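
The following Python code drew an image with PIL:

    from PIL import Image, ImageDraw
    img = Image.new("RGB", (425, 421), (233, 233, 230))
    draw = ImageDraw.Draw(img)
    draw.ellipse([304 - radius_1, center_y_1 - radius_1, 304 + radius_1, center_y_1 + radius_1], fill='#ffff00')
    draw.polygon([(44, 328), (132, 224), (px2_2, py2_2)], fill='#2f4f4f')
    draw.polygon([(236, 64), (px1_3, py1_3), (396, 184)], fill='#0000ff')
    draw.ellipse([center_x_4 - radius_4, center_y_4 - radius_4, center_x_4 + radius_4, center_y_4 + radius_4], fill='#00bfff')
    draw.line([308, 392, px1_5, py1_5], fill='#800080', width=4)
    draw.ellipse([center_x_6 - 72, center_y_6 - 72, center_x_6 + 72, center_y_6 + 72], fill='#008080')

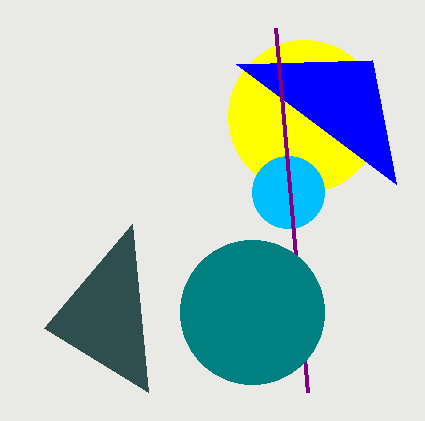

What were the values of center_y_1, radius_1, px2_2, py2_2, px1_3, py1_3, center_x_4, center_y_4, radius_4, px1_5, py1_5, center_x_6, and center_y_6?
center_y_1 = 116; radius_1 = 76; px2_2 = 148; py2_2 = 392; px1_3 = 372; py1_3 = 60; center_x_4 = 288; center_y_4 = 192; radius_4 = 36; px1_5 = 276; py1_5 = 28; center_x_6 = 252; center_y_6 = 312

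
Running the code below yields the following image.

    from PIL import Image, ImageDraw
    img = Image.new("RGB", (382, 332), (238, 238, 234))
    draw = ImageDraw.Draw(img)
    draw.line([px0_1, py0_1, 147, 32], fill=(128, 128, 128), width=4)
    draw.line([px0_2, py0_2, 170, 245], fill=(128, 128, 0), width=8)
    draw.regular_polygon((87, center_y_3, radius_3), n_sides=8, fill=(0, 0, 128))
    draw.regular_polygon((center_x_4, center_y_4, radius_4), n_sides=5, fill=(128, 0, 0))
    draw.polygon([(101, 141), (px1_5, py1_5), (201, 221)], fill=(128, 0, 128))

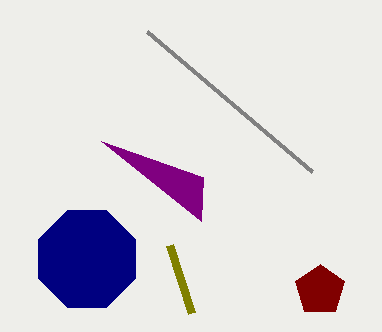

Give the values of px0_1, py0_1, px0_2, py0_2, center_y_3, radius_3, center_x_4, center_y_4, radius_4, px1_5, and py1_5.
px0_1 = 312
py0_1 = 172
px0_2 = 192
py0_2 = 313
center_y_3 = 259
radius_3 = 52
center_x_4 = 320
center_y_4 = 290
radius_4 = 26
px1_5 = 203
py1_5 = 177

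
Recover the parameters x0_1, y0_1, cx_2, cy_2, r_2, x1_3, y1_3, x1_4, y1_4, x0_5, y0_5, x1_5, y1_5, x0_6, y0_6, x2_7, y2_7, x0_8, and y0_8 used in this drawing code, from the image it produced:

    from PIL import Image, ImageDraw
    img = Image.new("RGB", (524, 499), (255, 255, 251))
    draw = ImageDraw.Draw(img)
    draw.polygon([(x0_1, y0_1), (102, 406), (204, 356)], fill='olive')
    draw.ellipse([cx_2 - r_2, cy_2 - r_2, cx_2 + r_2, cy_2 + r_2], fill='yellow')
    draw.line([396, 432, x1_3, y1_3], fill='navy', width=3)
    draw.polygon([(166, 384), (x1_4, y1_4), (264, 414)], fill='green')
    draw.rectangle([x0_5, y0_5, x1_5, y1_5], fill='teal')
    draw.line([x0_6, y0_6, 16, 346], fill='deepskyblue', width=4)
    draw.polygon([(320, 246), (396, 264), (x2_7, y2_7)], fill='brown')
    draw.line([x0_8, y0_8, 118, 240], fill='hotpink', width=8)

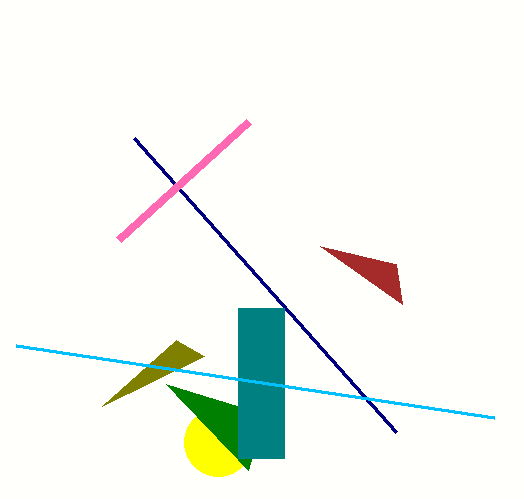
x0_1 = 176
y0_1 = 340
cx_2 = 218
cy_2 = 442
r_2 = 34
x1_3 = 134
y1_3 = 138
x1_4 = 248
y1_4 = 470
x0_5 = 238
y0_5 = 308
x1_5 = 284
y1_5 = 458
x0_6 = 494
y0_6 = 418
x2_7 = 402
y2_7 = 304
x0_8 = 248
y0_8 = 122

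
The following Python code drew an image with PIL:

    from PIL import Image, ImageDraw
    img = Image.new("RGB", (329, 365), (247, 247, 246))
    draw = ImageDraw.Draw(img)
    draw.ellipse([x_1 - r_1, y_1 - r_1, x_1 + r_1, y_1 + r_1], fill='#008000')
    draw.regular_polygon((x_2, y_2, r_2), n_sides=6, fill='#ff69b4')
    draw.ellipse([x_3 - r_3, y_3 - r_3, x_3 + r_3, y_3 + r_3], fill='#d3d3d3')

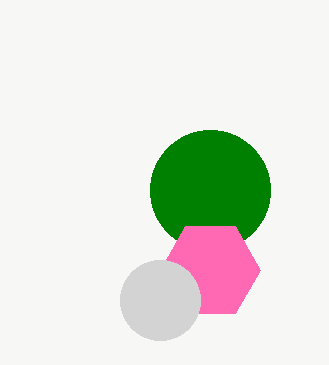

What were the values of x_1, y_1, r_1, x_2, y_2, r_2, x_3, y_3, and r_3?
x_1 = 210
y_1 = 190
r_1 = 60
x_2 = 210
y_2 = 270
r_2 = 50
x_3 = 160
y_3 = 300
r_3 = 40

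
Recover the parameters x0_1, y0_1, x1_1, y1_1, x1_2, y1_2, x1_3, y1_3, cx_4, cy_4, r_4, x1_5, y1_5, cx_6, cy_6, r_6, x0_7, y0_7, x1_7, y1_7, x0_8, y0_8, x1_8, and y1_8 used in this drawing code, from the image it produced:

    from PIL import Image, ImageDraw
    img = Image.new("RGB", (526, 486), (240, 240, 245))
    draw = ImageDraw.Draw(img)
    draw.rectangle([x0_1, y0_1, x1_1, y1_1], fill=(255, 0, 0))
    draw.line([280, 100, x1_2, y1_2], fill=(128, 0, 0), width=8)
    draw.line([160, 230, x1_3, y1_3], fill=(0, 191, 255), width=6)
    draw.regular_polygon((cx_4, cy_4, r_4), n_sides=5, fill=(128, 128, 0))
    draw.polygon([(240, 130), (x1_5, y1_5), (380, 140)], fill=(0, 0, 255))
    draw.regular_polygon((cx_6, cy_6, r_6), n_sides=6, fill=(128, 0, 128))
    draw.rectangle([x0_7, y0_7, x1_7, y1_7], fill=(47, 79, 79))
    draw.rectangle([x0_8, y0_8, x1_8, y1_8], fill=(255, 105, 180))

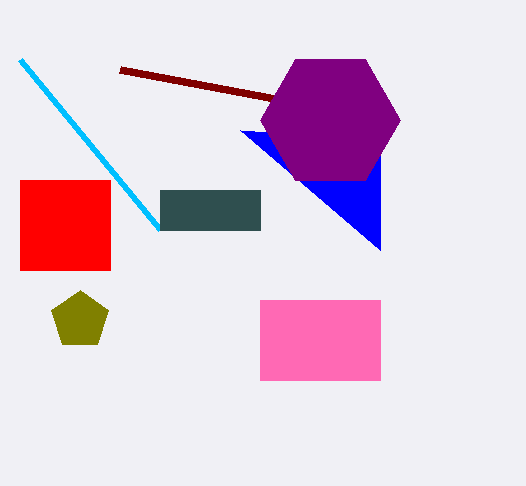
x0_1 = 20
y0_1 = 180
x1_1 = 110
y1_1 = 270
x1_2 = 120
y1_2 = 70
x1_3 = 20
y1_3 = 60
cx_4 = 80
cy_4 = 320
r_4 = 30
x1_5 = 380
y1_5 = 250
cx_6 = 330
cy_6 = 120
r_6 = 70
x0_7 = 160
y0_7 = 190
x1_7 = 260
y1_7 = 230
x0_8 = 260
y0_8 = 300
x1_8 = 380
y1_8 = 380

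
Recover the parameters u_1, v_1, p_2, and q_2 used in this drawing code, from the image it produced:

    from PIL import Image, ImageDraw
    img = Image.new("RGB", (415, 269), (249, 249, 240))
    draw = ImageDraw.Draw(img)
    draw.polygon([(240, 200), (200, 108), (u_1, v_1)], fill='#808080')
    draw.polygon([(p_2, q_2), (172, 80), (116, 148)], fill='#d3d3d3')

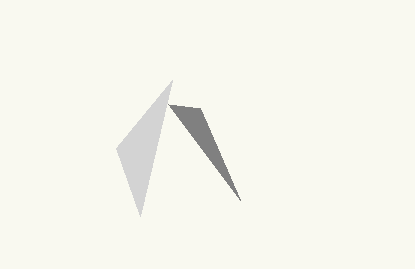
u_1 = 168, v_1 = 104, p_2 = 140, q_2 = 216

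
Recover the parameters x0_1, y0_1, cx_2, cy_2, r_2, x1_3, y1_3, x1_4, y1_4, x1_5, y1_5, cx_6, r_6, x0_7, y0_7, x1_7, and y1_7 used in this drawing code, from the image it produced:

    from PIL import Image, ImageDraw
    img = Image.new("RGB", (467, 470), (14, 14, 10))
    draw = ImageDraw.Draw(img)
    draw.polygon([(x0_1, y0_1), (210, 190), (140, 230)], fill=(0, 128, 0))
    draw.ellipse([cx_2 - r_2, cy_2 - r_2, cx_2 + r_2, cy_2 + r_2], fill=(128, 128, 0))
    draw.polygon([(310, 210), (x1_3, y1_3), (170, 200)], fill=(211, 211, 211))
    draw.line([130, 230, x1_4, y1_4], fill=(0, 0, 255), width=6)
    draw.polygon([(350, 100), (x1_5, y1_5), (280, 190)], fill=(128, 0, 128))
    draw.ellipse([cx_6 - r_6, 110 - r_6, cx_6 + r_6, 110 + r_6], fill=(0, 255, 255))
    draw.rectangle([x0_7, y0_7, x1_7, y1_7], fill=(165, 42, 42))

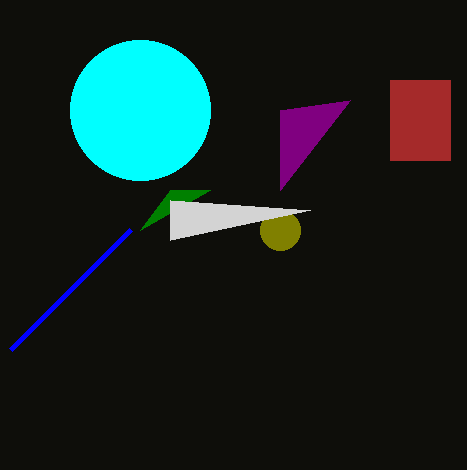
x0_1 = 170, y0_1 = 190, cx_2 = 280, cy_2 = 230, r_2 = 20, x1_3 = 170, y1_3 = 240, x1_4 = 10, y1_4 = 350, x1_5 = 280, y1_5 = 110, cx_6 = 140, r_6 = 70, x0_7 = 390, y0_7 = 80, x1_7 = 450, y1_7 = 160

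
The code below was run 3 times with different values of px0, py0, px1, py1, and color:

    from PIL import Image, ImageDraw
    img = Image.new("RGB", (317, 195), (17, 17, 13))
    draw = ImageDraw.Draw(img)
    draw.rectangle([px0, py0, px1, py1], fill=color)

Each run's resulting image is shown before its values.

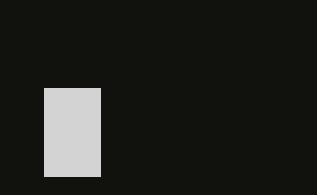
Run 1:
px0 = 44; py0 = 88; px1 = 100; py1 = 176; color = 'lightgray'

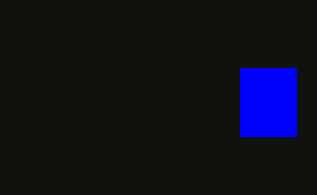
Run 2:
px0 = 240
py0 = 68
px1 = 296
py1 = 136
color = 'blue'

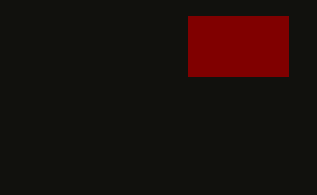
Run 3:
px0 = 188; py0 = 16; px1 = 288; py1 = 76; color = 'maroon'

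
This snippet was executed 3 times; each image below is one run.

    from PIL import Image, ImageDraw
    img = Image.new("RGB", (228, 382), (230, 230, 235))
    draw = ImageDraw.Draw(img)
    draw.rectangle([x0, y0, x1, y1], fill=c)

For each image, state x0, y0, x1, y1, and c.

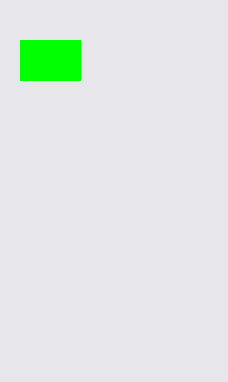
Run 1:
x0 = 20, y0 = 40, x1 = 80, y1 = 80, c = 'lime'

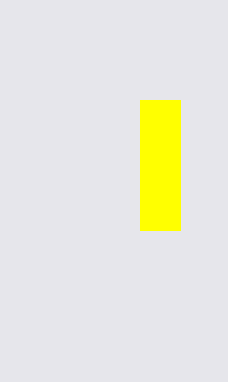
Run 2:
x0 = 140, y0 = 100, x1 = 180, y1 = 230, c = 'yellow'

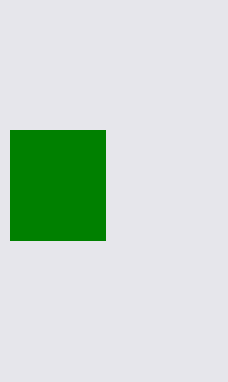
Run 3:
x0 = 10; y0 = 130; x1 = 105; y1 = 240; c = 'green'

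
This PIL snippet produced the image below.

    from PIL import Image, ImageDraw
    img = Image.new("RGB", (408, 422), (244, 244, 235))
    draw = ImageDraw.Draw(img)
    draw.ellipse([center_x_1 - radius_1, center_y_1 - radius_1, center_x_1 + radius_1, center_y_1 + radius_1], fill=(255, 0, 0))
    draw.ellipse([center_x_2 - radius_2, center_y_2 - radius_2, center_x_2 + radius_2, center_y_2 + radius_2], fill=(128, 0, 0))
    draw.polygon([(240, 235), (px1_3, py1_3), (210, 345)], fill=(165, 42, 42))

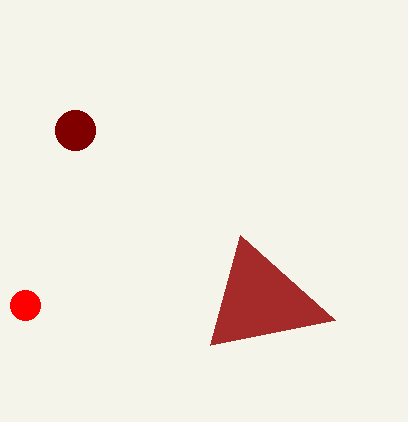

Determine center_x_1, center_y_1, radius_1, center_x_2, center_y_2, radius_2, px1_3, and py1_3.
center_x_1 = 25
center_y_1 = 305
radius_1 = 15
center_x_2 = 75
center_y_2 = 130
radius_2 = 20
px1_3 = 335
py1_3 = 320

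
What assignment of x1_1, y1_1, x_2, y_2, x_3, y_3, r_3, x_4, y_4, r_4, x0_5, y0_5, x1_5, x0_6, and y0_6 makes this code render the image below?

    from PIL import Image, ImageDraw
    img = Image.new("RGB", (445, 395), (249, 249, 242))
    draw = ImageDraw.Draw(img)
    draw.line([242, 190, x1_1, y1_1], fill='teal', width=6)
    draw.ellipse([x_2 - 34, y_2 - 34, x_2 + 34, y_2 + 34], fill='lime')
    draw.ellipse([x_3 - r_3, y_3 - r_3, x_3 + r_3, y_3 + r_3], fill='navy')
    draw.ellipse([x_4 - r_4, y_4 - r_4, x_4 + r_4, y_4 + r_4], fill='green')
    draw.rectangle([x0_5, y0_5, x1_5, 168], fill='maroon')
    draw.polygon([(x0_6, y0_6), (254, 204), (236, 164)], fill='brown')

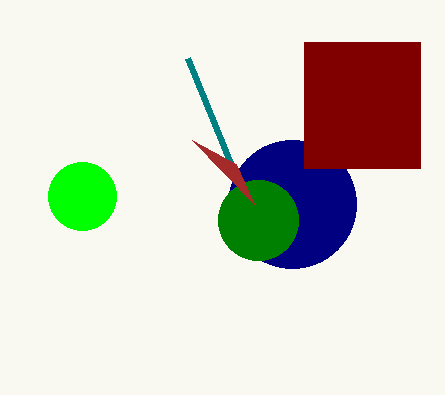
x1_1 = 188; y1_1 = 58; x_2 = 82; y_2 = 196; x_3 = 292; y_3 = 204; r_3 = 64; x_4 = 258; y_4 = 220; r_4 = 40; x0_5 = 304; y0_5 = 42; x1_5 = 420; x0_6 = 192; y0_6 = 140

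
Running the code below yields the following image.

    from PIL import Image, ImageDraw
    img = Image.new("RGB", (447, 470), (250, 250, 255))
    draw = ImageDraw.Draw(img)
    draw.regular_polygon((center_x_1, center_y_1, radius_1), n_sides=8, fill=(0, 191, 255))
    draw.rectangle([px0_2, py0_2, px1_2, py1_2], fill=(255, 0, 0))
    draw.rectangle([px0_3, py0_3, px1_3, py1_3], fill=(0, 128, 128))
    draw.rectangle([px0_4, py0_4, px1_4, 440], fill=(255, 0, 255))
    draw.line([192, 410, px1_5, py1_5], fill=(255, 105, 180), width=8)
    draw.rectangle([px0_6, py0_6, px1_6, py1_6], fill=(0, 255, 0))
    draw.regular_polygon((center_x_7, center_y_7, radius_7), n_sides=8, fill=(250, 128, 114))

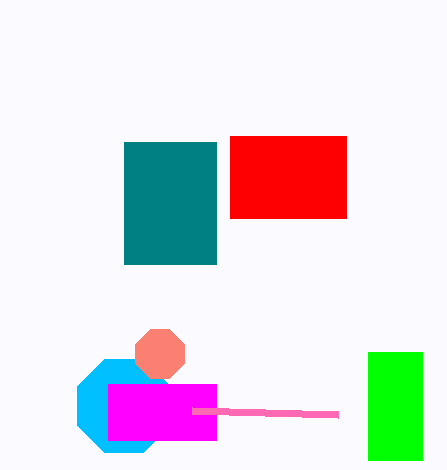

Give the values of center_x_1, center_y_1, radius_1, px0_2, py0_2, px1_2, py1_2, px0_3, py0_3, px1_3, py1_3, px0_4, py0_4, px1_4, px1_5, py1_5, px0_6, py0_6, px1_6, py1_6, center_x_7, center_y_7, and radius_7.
center_x_1 = 124; center_y_1 = 406; radius_1 = 50; px0_2 = 230; py0_2 = 136; px1_2 = 346; py1_2 = 218; px0_3 = 124; py0_3 = 142; px1_3 = 216; py1_3 = 264; px0_4 = 108; py0_4 = 384; px1_4 = 216; px1_5 = 338; py1_5 = 414; px0_6 = 368; py0_6 = 352; px1_6 = 422; py1_6 = 460; center_x_7 = 160; center_y_7 = 354; radius_7 = 26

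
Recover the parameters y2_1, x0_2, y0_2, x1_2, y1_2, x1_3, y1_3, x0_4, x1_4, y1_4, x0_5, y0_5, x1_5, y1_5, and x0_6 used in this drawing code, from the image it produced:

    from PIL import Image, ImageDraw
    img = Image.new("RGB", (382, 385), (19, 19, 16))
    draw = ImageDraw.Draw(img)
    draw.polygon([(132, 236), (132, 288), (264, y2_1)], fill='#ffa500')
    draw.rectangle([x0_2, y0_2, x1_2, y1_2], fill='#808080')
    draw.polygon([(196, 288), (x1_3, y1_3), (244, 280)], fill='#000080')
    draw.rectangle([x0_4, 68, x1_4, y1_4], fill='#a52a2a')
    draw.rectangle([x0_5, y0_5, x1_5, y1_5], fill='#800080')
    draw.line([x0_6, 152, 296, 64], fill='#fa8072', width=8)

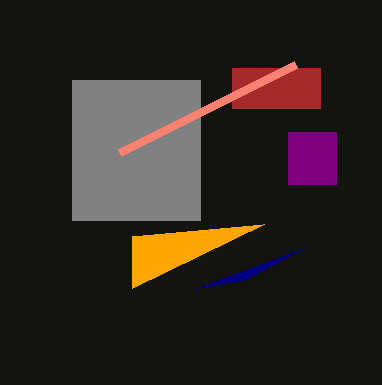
y2_1 = 224
x0_2 = 72
y0_2 = 80
x1_2 = 200
y1_2 = 220
x1_3 = 304
y1_3 = 248
x0_4 = 232
x1_4 = 320
y1_4 = 108
x0_5 = 288
y0_5 = 132
x1_5 = 336
y1_5 = 184
x0_6 = 120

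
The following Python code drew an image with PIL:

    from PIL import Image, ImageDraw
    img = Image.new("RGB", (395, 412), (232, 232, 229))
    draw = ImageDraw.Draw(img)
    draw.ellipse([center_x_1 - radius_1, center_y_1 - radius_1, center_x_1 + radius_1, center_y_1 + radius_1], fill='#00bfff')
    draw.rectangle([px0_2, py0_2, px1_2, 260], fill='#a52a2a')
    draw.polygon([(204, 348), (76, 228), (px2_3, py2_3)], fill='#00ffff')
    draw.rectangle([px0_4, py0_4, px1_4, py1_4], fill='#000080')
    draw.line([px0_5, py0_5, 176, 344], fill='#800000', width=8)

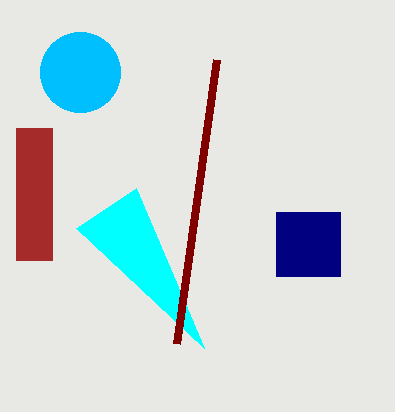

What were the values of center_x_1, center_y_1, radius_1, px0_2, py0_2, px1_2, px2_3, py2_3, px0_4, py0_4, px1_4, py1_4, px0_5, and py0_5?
center_x_1 = 80, center_y_1 = 72, radius_1 = 40, px0_2 = 16, py0_2 = 128, px1_2 = 52, px2_3 = 136, py2_3 = 188, px0_4 = 276, py0_4 = 212, px1_4 = 340, py1_4 = 276, px0_5 = 216, py0_5 = 60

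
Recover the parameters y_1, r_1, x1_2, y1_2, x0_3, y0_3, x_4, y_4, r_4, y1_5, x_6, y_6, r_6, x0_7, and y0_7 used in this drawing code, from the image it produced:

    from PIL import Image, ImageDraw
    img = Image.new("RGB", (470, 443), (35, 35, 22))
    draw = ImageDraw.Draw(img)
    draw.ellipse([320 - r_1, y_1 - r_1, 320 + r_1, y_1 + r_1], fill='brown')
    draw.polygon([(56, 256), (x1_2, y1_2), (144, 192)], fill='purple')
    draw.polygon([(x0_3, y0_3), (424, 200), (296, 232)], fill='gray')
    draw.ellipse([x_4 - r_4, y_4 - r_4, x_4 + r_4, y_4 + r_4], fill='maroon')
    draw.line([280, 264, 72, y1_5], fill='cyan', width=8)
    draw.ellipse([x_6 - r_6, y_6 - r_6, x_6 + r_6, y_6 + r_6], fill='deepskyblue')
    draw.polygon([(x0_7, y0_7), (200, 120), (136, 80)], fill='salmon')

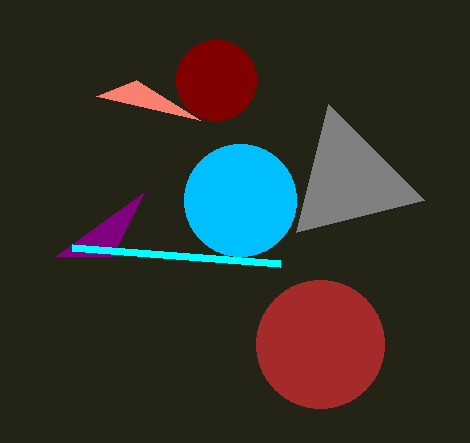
y_1 = 344; r_1 = 64; x1_2 = 112; y1_2 = 256; x0_3 = 328; y0_3 = 104; x_4 = 216; y_4 = 80; r_4 = 40; y1_5 = 248; x_6 = 240; y_6 = 200; r_6 = 56; x0_7 = 96; y0_7 = 96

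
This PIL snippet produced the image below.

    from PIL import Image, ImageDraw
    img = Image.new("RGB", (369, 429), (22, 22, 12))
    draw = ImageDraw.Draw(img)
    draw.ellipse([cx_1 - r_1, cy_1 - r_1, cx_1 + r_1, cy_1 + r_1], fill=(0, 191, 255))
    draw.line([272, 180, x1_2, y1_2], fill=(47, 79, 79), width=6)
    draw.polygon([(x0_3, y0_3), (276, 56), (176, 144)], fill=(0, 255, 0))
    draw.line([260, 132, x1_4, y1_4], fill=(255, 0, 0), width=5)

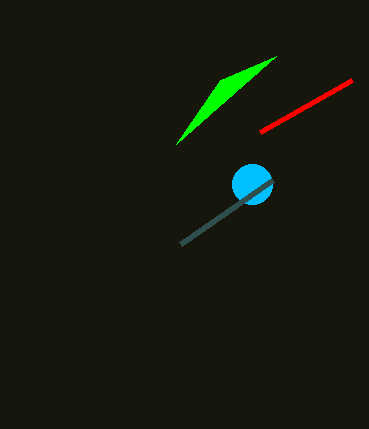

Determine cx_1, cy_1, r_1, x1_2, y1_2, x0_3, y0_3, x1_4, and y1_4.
cx_1 = 252; cy_1 = 184; r_1 = 20; x1_2 = 180; y1_2 = 244; x0_3 = 220; y0_3 = 80; x1_4 = 352; y1_4 = 80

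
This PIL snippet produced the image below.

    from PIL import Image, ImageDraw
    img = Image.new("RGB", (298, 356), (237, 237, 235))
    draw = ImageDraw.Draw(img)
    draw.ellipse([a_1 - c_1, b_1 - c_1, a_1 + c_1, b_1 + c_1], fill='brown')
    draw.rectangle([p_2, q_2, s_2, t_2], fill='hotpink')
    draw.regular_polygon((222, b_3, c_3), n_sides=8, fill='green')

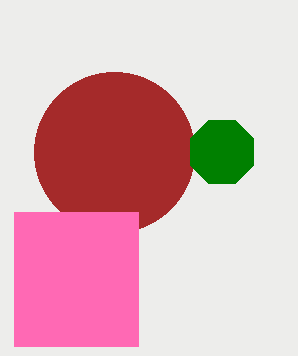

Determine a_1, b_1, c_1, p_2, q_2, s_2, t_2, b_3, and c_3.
a_1 = 114; b_1 = 152; c_1 = 80; p_2 = 14; q_2 = 212; s_2 = 138; t_2 = 346; b_3 = 152; c_3 = 34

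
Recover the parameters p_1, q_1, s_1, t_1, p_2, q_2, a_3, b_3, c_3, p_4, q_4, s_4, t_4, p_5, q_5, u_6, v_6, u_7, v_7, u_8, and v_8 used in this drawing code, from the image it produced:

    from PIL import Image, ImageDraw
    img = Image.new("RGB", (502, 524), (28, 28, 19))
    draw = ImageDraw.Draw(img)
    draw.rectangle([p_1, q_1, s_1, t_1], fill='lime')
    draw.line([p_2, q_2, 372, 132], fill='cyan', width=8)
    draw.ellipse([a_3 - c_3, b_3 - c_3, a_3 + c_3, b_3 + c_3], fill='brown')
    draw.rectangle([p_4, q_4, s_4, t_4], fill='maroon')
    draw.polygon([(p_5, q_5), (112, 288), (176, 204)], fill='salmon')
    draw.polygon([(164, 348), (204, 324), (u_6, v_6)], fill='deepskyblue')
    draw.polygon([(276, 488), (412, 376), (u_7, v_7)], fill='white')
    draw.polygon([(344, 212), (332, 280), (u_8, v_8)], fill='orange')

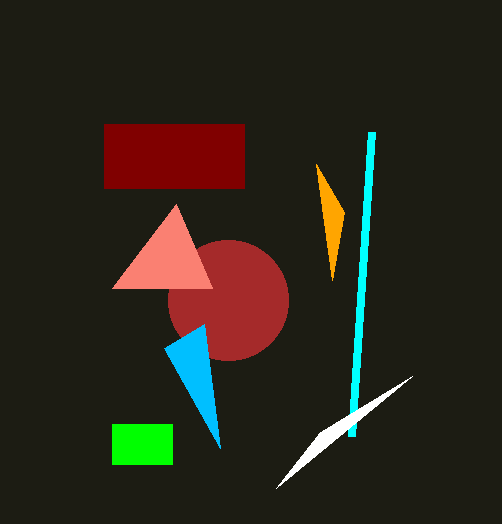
p_1 = 112; q_1 = 424; s_1 = 172; t_1 = 464; p_2 = 352; q_2 = 436; a_3 = 228; b_3 = 300; c_3 = 60; p_4 = 104; q_4 = 124; s_4 = 244; t_4 = 188; p_5 = 212; q_5 = 288; u_6 = 220; v_6 = 448; u_7 = 320; v_7 = 432; u_8 = 316; v_8 = 164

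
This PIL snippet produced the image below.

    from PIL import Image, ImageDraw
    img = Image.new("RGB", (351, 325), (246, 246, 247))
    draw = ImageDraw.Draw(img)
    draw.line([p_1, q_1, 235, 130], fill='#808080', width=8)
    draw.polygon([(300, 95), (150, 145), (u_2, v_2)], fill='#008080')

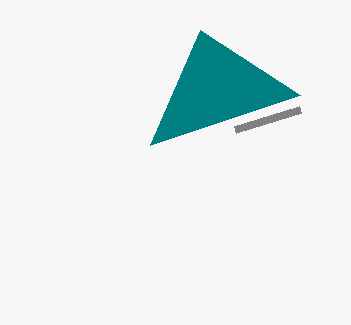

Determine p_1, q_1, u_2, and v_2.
p_1 = 300, q_1 = 110, u_2 = 200, v_2 = 30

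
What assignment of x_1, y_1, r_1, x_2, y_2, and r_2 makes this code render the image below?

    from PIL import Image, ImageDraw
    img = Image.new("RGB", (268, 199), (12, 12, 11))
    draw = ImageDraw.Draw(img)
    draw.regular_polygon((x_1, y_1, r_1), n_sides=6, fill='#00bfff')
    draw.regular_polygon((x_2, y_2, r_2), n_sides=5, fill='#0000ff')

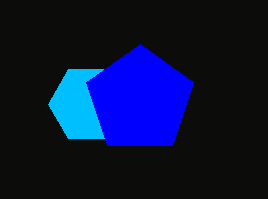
x_1 = 88; y_1 = 104; r_1 = 40; x_2 = 140; y_2 = 100; r_2 = 56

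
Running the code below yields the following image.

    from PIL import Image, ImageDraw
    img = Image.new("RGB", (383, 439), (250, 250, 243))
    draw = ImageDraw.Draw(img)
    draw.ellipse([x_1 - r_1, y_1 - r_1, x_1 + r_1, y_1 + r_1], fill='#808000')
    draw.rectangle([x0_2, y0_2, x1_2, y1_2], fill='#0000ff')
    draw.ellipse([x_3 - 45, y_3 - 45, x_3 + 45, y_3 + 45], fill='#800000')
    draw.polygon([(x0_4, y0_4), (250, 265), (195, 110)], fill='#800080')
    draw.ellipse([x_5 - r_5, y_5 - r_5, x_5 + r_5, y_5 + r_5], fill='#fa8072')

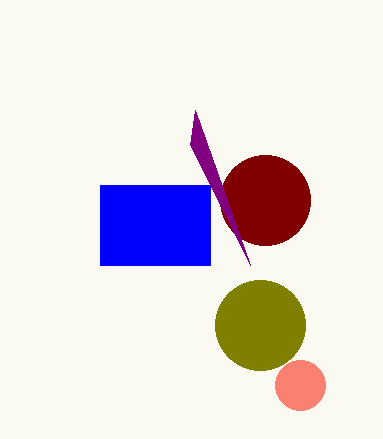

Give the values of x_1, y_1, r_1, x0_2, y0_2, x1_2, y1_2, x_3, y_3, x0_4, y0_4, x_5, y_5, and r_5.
x_1 = 260, y_1 = 325, r_1 = 45, x0_2 = 100, y0_2 = 185, x1_2 = 210, y1_2 = 265, x_3 = 265, y_3 = 200, x0_4 = 190, y0_4 = 145, x_5 = 300, y_5 = 385, r_5 = 25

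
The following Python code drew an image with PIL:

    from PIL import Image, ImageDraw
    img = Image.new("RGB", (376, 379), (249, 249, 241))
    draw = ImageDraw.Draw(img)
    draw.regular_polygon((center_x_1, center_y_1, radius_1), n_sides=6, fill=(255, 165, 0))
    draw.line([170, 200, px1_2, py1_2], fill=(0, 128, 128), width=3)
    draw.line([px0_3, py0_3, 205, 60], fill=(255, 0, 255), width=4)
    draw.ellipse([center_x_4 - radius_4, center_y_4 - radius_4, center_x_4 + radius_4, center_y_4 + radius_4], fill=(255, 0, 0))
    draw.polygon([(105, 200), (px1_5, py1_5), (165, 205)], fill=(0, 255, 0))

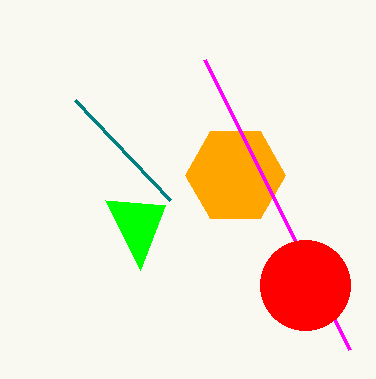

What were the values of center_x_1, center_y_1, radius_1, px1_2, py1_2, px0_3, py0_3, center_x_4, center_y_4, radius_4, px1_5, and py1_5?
center_x_1 = 235
center_y_1 = 175
radius_1 = 50
px1_2 = 75
py1_2 = 100
px0_3 = 350
py0_3 = 350
center_x_4 = 305
center_y_4 = 285
radius_4 = 45
px1_5 = 140
py1_5 = 270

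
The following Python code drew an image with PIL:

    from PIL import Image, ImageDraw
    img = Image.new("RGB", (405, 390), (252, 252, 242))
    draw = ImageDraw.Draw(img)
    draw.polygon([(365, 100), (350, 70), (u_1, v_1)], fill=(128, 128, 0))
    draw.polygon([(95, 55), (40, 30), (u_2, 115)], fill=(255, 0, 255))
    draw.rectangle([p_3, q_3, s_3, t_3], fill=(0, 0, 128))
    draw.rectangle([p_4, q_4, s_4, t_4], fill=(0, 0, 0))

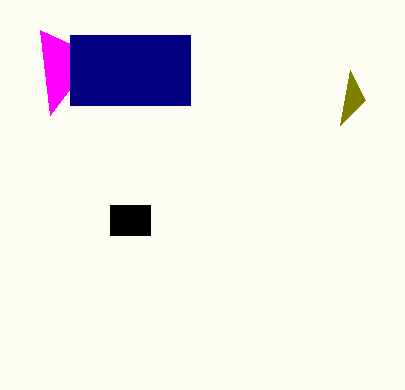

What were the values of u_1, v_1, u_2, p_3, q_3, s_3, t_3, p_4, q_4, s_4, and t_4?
u_1 = 340; v_1 = 125; u_2 = 50; p_3 = 70; q_3 = 35; s_3 = 190; t_3 = 105; p_4 = 110; q_4 = 205; s_4 = 150; t_4 = 235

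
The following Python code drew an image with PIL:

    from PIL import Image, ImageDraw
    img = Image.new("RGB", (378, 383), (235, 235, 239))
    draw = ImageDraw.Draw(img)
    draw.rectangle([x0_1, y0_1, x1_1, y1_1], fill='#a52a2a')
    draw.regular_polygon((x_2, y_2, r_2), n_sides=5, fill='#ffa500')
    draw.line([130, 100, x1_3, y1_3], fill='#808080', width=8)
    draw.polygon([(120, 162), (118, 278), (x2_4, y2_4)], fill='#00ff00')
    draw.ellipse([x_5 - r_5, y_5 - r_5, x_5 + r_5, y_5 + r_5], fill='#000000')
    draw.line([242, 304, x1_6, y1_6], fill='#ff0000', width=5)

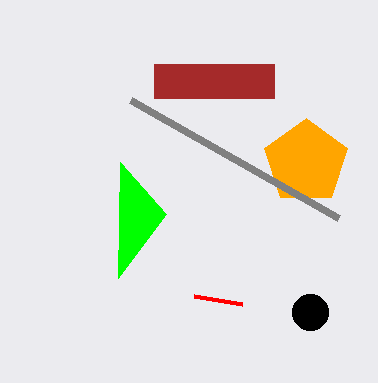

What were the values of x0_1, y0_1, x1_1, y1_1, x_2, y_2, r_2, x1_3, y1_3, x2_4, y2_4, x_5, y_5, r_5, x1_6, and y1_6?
x0_1 = 154; y0_1 = 64; x1_1 = 274; y1_1 = 98; x_2 = 306; y_2 = 162; r_2 = 44; x1_3 = 338; y1_3 = 218; x2_4 = 166; y2_4 = 214; x_5 = 310; y_5 = 312; r_5 = 18; x1_6 = 194; y1_6 = 296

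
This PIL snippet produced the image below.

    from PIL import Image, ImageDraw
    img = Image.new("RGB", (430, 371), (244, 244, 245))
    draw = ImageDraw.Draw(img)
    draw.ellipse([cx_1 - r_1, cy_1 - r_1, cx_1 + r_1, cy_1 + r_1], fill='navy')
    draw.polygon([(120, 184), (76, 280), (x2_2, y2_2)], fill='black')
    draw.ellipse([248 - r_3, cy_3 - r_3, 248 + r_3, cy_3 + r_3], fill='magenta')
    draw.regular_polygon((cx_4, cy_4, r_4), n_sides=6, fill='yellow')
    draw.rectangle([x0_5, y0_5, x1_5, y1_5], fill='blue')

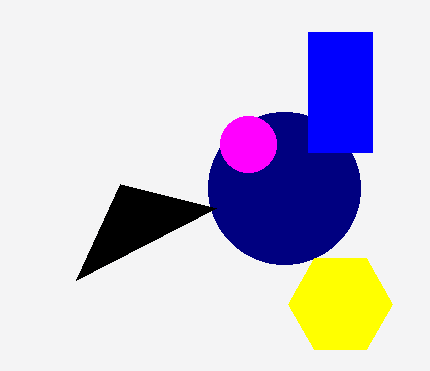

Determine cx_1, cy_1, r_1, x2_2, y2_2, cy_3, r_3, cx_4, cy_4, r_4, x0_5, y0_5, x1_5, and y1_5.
cx_1 = 284, cy_1 = 188, r_1 = 76, x2_2 = 216, y2_2 = 208, cy_3 = 144, r_3 = 28, cx_4 = 340, cy_4 = 304, r_4 = 52, x0_5 = 308, y0_5 = 32, x1_5 = 372, y1_5 = 152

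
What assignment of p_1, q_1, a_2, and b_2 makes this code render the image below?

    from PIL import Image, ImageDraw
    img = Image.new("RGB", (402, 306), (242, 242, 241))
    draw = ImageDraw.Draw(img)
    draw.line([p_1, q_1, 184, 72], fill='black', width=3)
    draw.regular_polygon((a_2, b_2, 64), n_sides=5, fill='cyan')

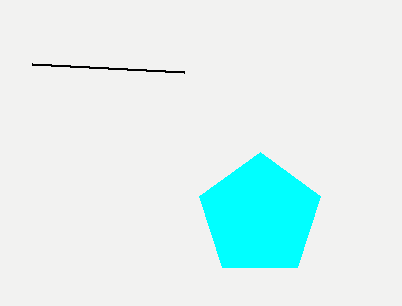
p_1 = 32
q_1 = 64
a_2 = 260
b_2 = 216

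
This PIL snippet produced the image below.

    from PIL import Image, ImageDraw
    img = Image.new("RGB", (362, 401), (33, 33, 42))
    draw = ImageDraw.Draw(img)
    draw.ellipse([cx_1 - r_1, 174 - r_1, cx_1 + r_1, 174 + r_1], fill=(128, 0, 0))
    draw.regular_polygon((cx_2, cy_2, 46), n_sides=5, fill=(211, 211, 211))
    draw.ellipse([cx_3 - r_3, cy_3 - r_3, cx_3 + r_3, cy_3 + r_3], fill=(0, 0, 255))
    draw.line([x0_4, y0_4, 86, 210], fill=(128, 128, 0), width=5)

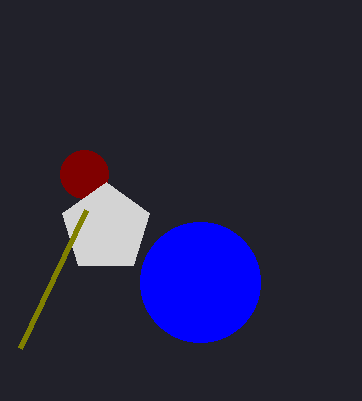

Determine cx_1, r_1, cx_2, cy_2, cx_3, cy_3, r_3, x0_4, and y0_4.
cx_1 = 84; r_1 = 24; cx_2 = 106; cy_2 = 228; cx_3 = 200; cy_3 = 282; r_3 = 60; x0_4 = 20; y0_4 = 348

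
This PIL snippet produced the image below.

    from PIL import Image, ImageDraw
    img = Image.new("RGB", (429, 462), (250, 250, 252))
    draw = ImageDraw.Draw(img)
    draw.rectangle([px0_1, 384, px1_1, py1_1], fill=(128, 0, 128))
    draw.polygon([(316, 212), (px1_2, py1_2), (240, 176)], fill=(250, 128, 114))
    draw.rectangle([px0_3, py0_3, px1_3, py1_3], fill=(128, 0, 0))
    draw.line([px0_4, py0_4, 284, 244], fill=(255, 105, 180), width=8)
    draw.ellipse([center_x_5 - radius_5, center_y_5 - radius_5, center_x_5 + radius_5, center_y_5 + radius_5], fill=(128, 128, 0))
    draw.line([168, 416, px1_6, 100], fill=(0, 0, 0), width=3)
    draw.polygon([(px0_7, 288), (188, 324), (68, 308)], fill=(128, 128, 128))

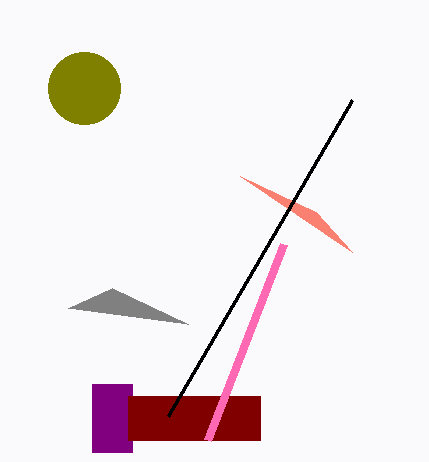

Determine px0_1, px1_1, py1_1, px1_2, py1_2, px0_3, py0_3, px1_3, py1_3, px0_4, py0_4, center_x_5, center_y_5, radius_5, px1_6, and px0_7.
px0_1 = 92, px1_1 = 132, py1_1 = 452, px1_2 = 352, py1_2 = 252, px0_3 = 128, py0_3 = 396, px1_3 = 260, py1_3 = 440, px0_4 = 208, py0_4 = 440, center_x_5 = 84, center_y_5 = 88, radius_5 = 36, px1_6 = 352, px0_7 = 112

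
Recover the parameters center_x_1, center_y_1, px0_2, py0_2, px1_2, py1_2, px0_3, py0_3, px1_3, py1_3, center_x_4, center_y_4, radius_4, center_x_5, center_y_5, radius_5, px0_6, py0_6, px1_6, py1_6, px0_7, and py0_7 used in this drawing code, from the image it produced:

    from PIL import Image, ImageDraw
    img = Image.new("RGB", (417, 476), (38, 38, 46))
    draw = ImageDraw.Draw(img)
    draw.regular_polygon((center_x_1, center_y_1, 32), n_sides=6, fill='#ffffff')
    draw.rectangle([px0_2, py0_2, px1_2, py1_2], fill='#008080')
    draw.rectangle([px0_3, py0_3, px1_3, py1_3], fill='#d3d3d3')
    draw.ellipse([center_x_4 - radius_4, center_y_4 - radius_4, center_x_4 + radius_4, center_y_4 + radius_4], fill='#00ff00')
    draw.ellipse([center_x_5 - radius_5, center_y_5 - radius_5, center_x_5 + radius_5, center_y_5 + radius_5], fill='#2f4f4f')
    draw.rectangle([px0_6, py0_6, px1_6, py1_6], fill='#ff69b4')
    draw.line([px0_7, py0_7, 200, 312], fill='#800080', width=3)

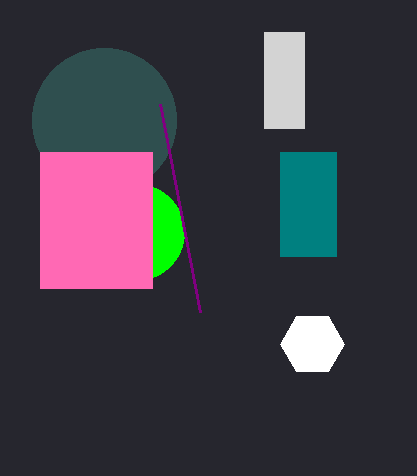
center_x_1 = 312; center_y_1 = 344; px0_2 = 280; py0_2 = 152; px1_2 = 336; py1_2 = 256; px0_3 = 264; py0_3 = 32; px1_3 = 304; py1_3 = 128; center_x_4 = 136; center_y_4 = 232; radius_4 = 48; center_x_5 = 104; center_y_5 = 120; radius_5 = 72; px0_6 = 40; py0_6 = 152; px1_6 = 152; py1_6 = 288; px0_7 = 160; py0_7 = 104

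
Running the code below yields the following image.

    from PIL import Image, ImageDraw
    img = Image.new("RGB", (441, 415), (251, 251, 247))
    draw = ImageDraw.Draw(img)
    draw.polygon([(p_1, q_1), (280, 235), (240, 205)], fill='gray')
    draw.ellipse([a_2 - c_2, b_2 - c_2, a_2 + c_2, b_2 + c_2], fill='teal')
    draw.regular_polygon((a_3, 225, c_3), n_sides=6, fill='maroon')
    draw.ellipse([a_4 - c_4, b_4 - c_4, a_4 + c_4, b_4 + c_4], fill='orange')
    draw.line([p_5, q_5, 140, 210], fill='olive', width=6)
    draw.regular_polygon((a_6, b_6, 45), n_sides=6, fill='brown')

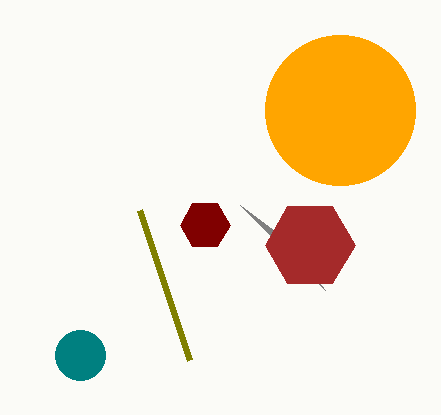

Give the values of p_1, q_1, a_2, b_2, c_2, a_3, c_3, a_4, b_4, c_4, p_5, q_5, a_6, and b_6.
p_1 = 325, q_1 = 290, a_2 = 80, b_2 = 355, c_2 = 25, a_3 = 205, c_3 = 25, a_4 = 340, b_4 = 110, c_4 = 75, p_5 = 190, q_5 = 360, a_6 = 310, b_6 = 245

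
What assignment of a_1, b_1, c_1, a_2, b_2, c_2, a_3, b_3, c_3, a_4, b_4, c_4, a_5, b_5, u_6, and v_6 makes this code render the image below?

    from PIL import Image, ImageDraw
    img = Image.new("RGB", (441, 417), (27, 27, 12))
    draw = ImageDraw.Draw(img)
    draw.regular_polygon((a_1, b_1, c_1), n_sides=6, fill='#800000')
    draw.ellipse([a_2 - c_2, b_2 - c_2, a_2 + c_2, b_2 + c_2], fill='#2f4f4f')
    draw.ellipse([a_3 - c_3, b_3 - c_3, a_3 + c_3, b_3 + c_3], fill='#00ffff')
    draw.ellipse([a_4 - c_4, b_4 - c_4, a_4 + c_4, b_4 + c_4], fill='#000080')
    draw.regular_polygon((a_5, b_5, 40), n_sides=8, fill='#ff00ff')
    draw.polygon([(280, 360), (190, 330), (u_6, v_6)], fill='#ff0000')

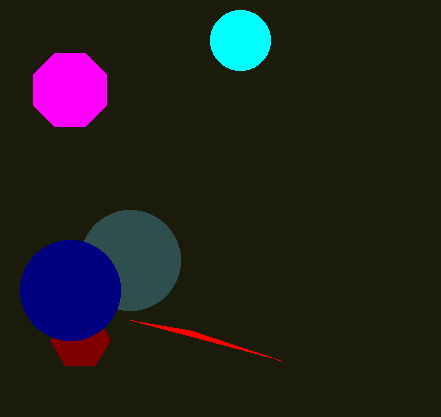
a_1 = 80
b_1 = 340
c_1 = 30
a_2 = 130
b_2 = 260
c_2 = 50
a_3 = 240
b_3 = 40
c_3 = 30
a_4 = 70
b_4 = 290
c_4 = 50
a_5 = 70
b_5 = 90
u_6 = 130
v_6 = 320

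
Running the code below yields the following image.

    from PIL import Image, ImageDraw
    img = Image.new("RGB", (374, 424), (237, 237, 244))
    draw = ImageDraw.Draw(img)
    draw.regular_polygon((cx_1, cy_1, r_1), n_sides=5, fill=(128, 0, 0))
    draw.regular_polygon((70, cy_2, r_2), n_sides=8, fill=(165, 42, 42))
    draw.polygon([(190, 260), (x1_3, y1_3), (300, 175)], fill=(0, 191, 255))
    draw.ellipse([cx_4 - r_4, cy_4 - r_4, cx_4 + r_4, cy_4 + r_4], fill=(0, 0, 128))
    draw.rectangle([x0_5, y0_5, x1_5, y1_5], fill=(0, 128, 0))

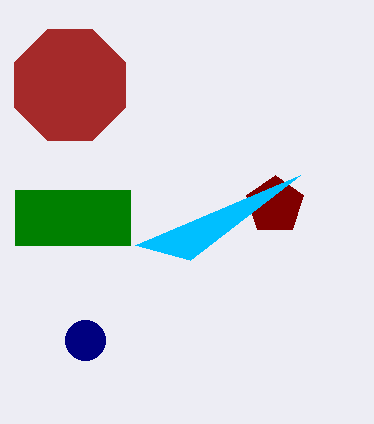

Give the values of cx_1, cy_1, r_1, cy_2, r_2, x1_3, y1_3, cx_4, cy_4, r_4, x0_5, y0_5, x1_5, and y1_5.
cx_1 = 275
cy_1 = 205
r_1 = 30
cy_2 = 85
r_2 = 60
x1_3 = 135
y1_3 = 245
cx_4 = 85
cy_4 = 340
r_4 = 20
x0_5 = 15
y0_5 = 190
x1_5 = 130
y1_5 = 245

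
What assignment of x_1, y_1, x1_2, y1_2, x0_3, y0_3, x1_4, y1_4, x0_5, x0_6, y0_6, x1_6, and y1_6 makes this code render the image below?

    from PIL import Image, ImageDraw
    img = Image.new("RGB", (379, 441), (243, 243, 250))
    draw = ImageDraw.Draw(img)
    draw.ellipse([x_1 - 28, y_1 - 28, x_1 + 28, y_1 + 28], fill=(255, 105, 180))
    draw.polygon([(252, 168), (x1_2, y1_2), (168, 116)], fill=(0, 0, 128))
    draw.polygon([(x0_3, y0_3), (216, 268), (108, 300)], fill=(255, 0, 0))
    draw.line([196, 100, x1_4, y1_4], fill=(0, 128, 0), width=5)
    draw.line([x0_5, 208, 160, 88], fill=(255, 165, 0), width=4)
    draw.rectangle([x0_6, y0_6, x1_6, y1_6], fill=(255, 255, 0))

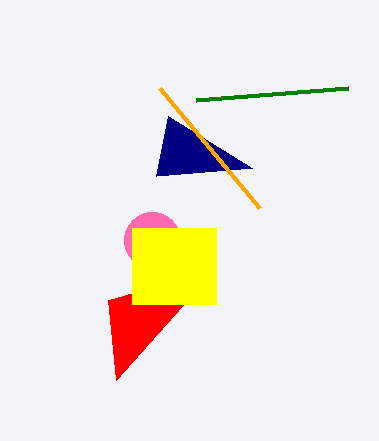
x_1 = 152; y_1 = 240; x1_2 = 156; y1_2 = 176; x0_3 = 116; y0_3 = 380; x1_4 = 348; y1_4 = 88; x0_5 = 260; x0_6 = 132; y0_6 = 228; x1_6 = 216; y1_6 = 304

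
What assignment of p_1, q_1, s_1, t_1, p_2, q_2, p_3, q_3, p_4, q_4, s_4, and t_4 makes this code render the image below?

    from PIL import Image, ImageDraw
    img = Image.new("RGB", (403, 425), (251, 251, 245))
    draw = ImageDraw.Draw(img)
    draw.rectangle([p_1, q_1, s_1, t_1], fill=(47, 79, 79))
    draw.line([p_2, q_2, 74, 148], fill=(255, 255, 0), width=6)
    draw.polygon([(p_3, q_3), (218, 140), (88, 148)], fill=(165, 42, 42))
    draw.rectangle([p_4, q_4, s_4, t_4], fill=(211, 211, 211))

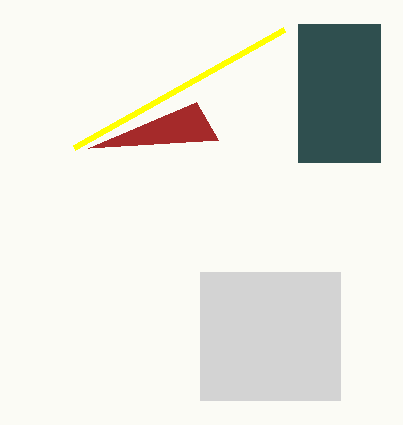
p_1 = 298
q_1 = 24
s_1 = 380
t_1 = 162
p_2 = 284
q_2 = 30
p_3 = 196
q_3 = 102
p_4 = 200
q_4 = 272
s_4 = 340
t_4 = 400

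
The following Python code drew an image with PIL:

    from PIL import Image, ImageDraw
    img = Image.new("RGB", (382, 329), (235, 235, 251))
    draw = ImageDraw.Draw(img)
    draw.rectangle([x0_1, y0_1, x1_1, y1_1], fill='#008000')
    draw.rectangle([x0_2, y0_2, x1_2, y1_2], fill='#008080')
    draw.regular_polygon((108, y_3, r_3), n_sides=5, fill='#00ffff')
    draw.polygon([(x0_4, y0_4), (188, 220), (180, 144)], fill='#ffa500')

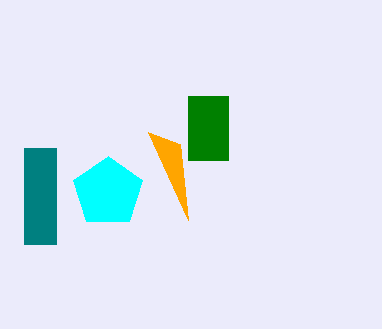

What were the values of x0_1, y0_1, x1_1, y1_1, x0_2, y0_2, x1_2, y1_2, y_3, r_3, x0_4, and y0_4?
x0_1 = 188
y0_1 = 96
x1_1 = 228
y1_1 = 160
x0_2 = 24
y0_2 = 148
x1_2 = 56
y1_2 = 244
y_3 = 192
r_3 = 36
x0_4 = 148
y0_4 = 132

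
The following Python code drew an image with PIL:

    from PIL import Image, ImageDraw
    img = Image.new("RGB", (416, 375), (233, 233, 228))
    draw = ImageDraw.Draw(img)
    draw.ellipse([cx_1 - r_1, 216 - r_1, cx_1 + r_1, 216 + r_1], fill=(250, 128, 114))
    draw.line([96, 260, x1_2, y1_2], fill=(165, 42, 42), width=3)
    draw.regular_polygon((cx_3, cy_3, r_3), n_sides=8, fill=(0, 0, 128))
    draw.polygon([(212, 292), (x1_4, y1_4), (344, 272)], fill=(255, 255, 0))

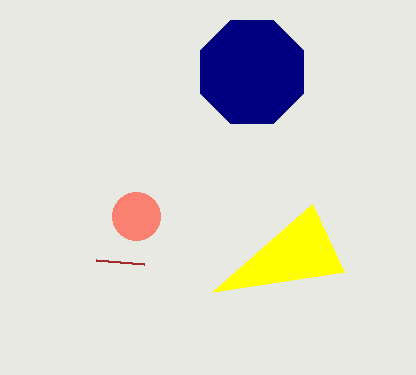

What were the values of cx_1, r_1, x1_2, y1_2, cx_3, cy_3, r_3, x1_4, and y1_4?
cx_1 = 136, r_1 = 24, x1_2 = 144, y1_2 = 264, cx_3 = 252, cy_3 = 72, r_3 = 56, x1_4 = 312, y1_4 = 204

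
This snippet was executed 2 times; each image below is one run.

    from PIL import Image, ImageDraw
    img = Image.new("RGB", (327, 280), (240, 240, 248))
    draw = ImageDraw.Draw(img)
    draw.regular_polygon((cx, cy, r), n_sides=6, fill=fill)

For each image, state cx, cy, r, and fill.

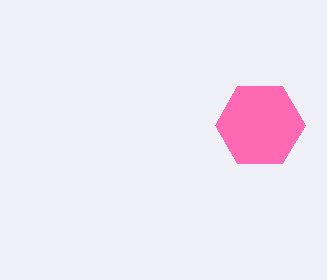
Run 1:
cx = 260, cy = 125, r = 45, fill = 'hotpink'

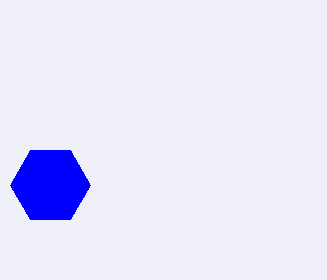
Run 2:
cx = 50, cy = 185, r = 40, fill = 'blue'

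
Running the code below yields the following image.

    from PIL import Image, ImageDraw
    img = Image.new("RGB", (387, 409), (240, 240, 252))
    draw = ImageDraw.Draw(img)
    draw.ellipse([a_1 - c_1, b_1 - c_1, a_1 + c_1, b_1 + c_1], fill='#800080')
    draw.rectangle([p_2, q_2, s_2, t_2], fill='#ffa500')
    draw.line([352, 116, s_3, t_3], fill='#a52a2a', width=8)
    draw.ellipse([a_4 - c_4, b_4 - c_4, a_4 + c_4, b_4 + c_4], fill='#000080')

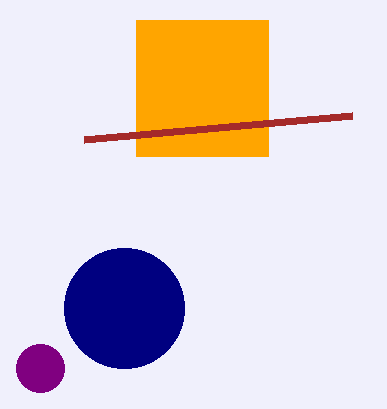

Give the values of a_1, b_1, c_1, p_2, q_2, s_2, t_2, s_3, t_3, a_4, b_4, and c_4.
a_1 = 40; b_1 = 368; c_1 = 24; p_2 = 136; q_2 = 20; s_2 = 268; t_2 = 156; s_3 = 84; t_3 = 140; a_4 = 124; b_4 = 308; c_4 = 60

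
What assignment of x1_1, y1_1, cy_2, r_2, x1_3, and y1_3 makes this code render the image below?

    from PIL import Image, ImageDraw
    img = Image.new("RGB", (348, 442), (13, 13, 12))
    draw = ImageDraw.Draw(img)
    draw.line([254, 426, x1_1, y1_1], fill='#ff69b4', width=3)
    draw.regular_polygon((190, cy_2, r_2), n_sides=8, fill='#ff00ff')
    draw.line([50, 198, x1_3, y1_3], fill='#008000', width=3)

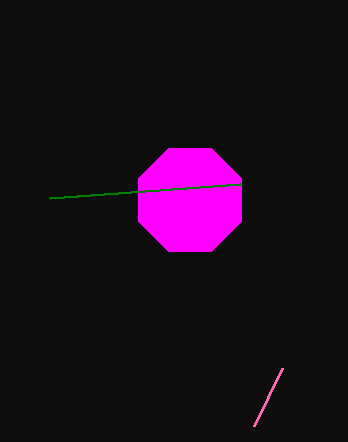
x1_1 = 282; y1_1 = 368; cy_2 = 200; r_2 = 56; x1_3 = 240; y1_3 = 184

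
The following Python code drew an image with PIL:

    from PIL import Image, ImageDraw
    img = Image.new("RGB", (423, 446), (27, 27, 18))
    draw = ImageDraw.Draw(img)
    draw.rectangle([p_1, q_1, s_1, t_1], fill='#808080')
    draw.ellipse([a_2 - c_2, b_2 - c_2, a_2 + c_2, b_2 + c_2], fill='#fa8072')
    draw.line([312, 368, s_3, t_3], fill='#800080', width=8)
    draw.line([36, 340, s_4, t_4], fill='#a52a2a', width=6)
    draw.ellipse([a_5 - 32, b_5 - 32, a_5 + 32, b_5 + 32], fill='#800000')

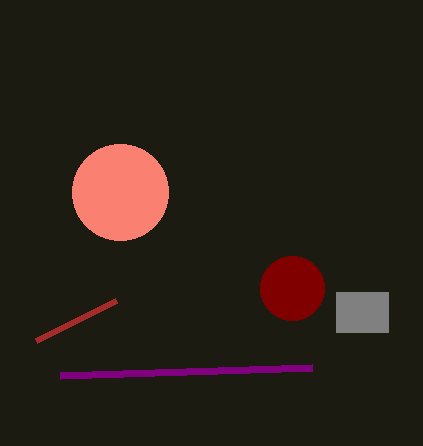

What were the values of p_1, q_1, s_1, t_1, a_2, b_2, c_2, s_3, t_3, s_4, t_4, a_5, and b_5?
p_1 = 336, q_1 = 292, s_1 = 388, t_1 = 332, a_2 = 120, b_2 = 192, c_2 = 48, s_3 = 60, t_3 = 376, s_4 = 116, t_4 = 300, a_5 = 292, b_5 = 288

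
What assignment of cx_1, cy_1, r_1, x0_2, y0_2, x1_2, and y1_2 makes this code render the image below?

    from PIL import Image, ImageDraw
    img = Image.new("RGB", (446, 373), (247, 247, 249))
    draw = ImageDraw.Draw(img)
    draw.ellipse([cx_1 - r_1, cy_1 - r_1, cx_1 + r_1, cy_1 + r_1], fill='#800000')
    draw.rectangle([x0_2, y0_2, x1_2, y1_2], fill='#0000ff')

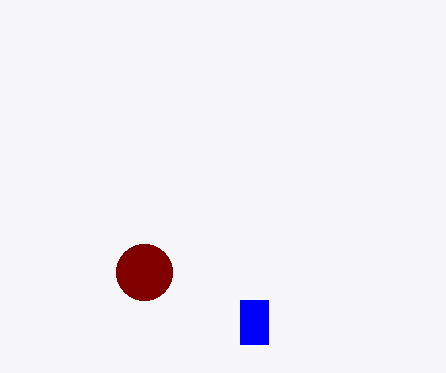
cx_1 = 144
cy_1 = 272
r_1 = 28
x0_2 = 240
y0_2 = 300
x1_2 = 268
y1_2 = 344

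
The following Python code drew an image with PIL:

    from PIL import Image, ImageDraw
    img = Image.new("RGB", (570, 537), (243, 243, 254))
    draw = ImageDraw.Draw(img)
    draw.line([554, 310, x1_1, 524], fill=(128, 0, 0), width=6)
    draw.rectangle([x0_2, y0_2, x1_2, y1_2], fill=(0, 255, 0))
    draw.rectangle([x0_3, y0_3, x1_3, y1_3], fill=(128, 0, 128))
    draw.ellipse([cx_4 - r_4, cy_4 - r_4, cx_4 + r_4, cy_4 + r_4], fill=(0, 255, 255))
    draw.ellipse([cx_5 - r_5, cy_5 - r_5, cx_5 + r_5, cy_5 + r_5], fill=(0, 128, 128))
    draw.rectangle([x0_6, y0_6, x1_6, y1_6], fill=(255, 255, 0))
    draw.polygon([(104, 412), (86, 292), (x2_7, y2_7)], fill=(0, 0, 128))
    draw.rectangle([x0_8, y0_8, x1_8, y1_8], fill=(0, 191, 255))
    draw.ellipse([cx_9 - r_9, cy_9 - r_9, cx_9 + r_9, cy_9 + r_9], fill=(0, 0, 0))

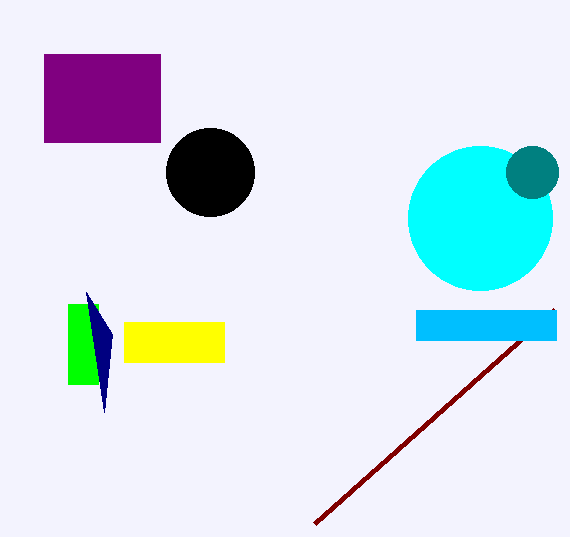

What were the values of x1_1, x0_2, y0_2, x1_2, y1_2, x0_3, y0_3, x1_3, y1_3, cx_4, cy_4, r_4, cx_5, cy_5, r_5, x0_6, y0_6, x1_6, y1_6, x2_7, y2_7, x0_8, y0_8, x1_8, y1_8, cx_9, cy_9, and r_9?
x1_1 = 314, x0_2 = 68, y0_2 = 304, x1_2 = 98, y1_2 = 384, x0_3 = 44, y0_3 = 54, x1_3 = 160, y1_3 = 142, cx_4 = 480, cy_4 = 218, r_4 = 72, cx_5 = 532, cy_5 = 172, r_5 = 26, x0_6 = 124, y0_6 = 322, x1_6 = 224, y1_6 = 362, x2_7 = 112, y2_7 = 334, x0_8 = 416, y0_8 = 310, x1_8 = 556, y1_8 = 340, cx_9 = 210, cy_9 = 172, r_9 = 44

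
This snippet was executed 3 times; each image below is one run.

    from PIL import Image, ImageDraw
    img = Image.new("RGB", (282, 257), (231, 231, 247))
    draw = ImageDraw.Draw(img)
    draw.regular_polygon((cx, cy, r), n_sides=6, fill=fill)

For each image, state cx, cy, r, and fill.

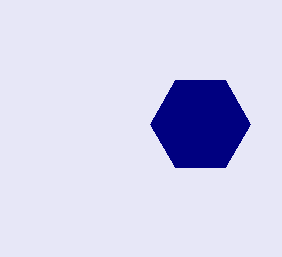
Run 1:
cx = 200
cy = 124
r = 50
fill = 'navy'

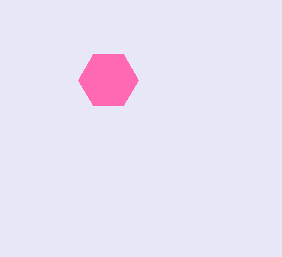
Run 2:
cx = 108; cy = 80; r = 30; fill = 'hotpink'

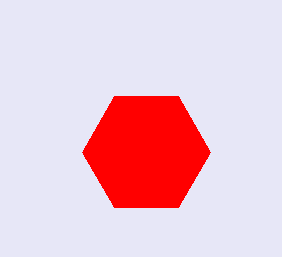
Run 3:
cx = 146; cy = 152; r = 64; fill = 'red'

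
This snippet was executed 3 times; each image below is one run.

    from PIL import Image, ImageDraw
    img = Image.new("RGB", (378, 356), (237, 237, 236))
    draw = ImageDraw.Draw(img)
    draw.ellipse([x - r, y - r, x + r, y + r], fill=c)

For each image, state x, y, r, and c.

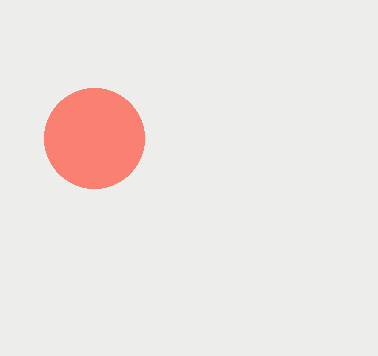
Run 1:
x = 94, y = 138, r = 50, c = 'salmon'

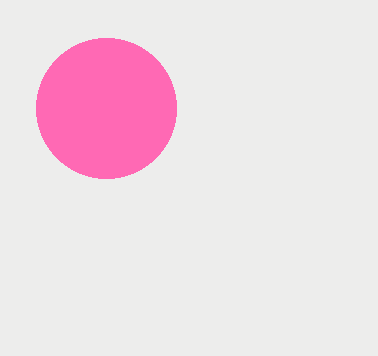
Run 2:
x = 106; y = 108; r = 70; c = 'hotpink'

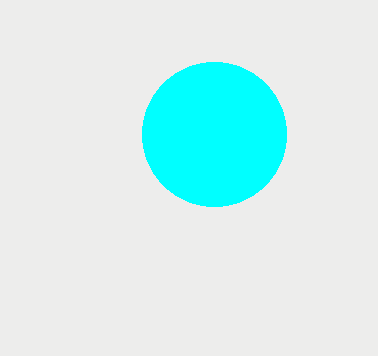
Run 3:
x = 214
y = 134
r = 72
c = 'cyan'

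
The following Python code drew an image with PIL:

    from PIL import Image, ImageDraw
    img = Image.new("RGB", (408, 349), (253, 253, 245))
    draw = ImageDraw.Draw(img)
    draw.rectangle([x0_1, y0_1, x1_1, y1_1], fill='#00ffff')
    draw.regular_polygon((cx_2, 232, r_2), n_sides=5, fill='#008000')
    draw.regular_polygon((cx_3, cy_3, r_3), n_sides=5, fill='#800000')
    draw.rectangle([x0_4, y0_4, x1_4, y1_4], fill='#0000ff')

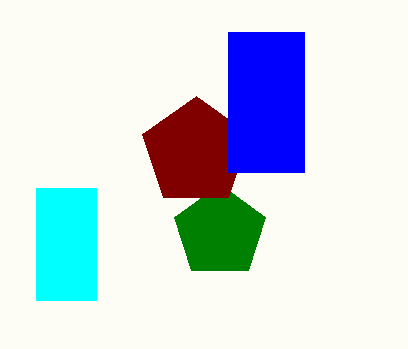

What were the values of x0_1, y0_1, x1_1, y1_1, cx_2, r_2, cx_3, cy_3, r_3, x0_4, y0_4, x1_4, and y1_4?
x0_1 = 36
y0_1 = 188
x1_1 = 96
y1_1 = 300
cx_2 = 220
r_2 = 48
cx_3 = 196
cy_3 = 152
r_3 = 56
x0_4 = 228
y0_4 = 32
x1_4 = 304
y1_4 = 172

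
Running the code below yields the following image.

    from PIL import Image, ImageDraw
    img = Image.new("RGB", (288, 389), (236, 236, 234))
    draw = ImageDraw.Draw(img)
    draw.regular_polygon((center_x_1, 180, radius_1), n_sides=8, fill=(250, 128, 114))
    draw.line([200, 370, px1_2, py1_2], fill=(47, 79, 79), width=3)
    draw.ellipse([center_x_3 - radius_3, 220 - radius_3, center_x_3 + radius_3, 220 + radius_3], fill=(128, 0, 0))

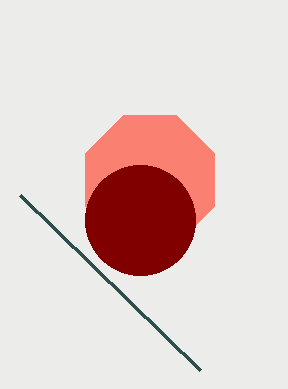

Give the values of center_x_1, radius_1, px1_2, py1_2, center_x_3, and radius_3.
center_x_1 = 150
radius_1 = 70
px1_2 = 20
py1_2 = 195
center_x_3 = 140
radius_3 = 55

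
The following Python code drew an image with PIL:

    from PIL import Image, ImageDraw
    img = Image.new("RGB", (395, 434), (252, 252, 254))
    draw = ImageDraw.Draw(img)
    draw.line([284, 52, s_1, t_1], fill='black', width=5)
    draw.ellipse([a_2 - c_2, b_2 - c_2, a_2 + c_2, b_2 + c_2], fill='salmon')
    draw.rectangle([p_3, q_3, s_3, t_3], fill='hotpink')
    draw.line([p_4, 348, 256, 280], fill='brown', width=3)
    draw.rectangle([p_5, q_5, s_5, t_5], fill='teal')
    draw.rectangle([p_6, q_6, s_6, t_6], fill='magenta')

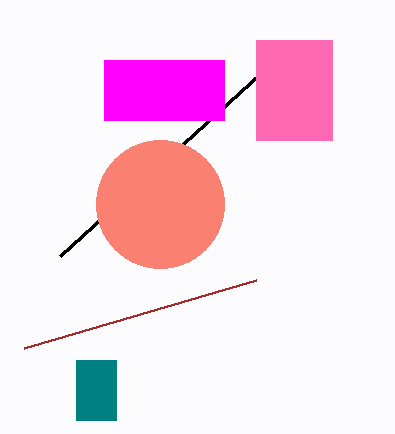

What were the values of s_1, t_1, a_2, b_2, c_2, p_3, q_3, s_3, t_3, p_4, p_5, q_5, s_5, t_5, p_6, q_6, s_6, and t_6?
s_1 = 60
t_1 = 256
a_2 = 160
b_2 = 204
c_2 = 64
p_3 = 256
q_3 = 40
s_3 = 332
t_3 = 140
p_4 = 24
p_5 = 76
q_5 = 360
s_5 = 116
t_5 = 420
p_6 = 104
q_6 = 60
s_6 = 224
t_6 = 120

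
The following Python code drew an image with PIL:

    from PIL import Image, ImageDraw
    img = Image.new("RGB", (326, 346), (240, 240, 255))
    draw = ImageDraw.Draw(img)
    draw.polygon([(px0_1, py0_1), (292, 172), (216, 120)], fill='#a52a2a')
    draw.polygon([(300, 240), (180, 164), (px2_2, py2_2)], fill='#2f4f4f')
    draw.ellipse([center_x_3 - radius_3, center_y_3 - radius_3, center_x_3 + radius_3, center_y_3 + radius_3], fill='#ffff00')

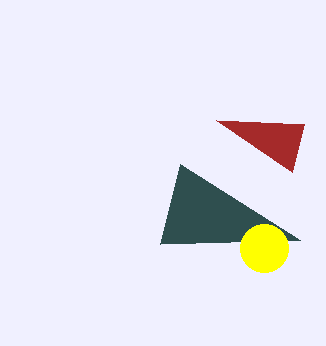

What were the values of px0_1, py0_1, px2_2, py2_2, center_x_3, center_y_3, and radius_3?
px0_1 = 304, py0_1 = 124, px2_2 = 160, py2_2 = 244, center_x_3 = 264, center_y_3 = 248, radius_3 = 24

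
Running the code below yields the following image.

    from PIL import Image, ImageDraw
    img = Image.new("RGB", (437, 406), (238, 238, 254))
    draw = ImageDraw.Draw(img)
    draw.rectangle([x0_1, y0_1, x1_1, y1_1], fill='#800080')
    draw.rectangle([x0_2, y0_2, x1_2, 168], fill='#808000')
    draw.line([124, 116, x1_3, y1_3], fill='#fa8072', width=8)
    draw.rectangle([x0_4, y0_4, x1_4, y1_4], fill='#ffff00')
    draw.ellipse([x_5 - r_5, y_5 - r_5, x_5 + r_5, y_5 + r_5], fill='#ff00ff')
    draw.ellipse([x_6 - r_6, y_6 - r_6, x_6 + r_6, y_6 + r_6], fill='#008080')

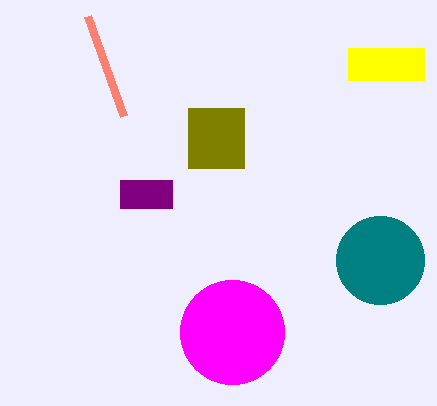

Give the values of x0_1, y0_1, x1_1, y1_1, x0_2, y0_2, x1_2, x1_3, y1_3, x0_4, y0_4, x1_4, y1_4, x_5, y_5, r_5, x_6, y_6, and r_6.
x0_1 = 120
y0_1 = 180
x1_1 = 172
y1_1 = 208
x0_2 = 188
y0_2 = 108
x1_2 = 244
x1_3 = 88
y1_3 = 16
x0_4 = 348
y0_4 = 48
x1_4 = 424
y1_4 = 80
x_5 = 232
y_5 = 332
r_5 = 52
x_6 = 380
y_6 = 260
r_6 = 44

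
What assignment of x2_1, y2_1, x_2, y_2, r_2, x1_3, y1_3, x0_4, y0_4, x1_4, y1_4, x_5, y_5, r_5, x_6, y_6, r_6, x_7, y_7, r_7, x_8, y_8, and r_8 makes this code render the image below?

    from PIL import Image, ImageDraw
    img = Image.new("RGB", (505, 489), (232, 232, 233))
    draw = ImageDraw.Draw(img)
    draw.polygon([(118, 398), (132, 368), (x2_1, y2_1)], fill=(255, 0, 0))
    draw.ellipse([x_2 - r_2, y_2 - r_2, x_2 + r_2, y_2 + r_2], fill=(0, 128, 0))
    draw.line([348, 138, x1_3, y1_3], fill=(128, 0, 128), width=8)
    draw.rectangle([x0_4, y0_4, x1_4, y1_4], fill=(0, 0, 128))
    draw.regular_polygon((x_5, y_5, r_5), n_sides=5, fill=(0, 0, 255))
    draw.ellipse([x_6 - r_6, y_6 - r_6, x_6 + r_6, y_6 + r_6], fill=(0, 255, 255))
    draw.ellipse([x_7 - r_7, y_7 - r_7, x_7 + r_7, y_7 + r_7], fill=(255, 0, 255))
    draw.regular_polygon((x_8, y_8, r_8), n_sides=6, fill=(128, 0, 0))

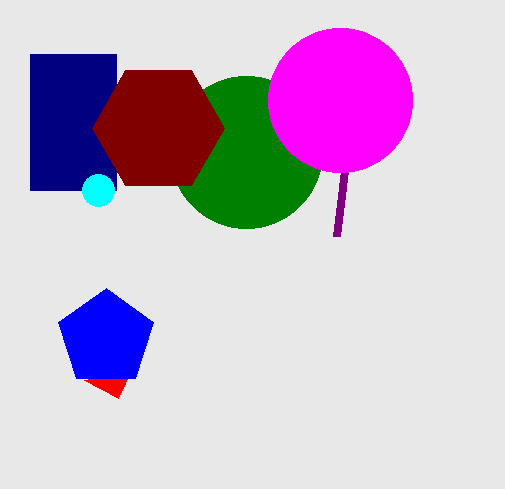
x2_1 = 84
y2_1 = 380
x_2 = 246
y_2 = 152
r_2 = 76
x1_3 = 336
y1_3 = 236
x0_4 = 30
y0_4 = 54
x1_4 = 116
y1_4 = 190
x_5 = 106
y_5 = 338
r_5 = 50
x_6 = 98
y_6 = 190
r_6 = 16
x_7 = 340
y_7 = 100
r_7 = 72
x_8 = 158
y_8 = 128
r_8 = 66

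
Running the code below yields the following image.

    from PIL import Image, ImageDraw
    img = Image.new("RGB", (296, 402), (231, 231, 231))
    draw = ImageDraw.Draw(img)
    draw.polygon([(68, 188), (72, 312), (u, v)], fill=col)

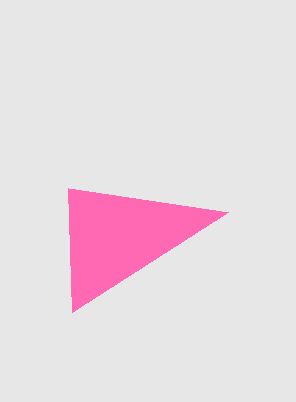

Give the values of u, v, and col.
u = 228; v = 212; col = 'hotpink'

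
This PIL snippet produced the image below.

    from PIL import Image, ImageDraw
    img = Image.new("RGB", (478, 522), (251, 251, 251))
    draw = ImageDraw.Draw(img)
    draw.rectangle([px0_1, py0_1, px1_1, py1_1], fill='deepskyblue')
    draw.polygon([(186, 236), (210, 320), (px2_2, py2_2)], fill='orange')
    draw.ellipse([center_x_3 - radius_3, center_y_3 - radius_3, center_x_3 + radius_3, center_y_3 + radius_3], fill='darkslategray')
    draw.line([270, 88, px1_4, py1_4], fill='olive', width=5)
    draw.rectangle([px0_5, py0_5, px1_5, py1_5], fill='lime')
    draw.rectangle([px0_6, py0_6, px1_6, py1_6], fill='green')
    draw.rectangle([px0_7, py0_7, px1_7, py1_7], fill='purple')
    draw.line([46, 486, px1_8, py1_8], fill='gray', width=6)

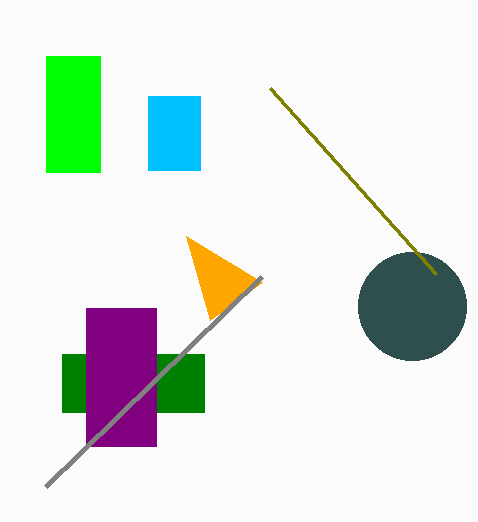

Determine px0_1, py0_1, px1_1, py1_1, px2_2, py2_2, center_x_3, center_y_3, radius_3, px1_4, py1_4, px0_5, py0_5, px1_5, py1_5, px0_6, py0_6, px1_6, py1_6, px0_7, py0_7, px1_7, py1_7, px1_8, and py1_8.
px0_1 = 148
py0_1 = 96
px1_1 = 200
py1_1 = 170
px2_2 = 262
py2_2 = 282
center_x_3 = 412
center_y_3 = 306
radius_3 = 54
px1_4 = 436
py1_4 = 274
px0_5 = 46
py0_5 = 56
px1_5 = 100
py1_5 = 172
px0_6 = 62
py0_6 = 354
px1_6 = 204
py1_6 = 412
px0_7 = 86
py0_7 = 308
px1_7 = 156
py1_7 = 446
px1_8 = 262
py1_8 = 276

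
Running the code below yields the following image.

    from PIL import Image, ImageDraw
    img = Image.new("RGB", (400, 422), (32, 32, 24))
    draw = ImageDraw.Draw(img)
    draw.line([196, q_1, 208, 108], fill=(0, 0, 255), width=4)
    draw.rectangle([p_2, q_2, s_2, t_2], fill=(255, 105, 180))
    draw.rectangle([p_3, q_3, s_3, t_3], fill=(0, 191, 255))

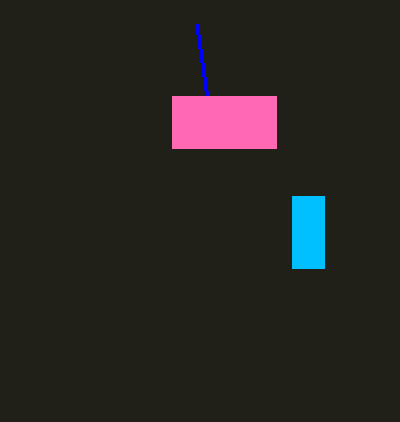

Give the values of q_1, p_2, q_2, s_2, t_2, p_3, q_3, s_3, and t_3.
q_1 = 24, p_2 = 172, q_2 = 96, s_2 = 276, t_2 = 148, p_3 = 292, q_3 = 196, s_3 = 324, t_3 = 268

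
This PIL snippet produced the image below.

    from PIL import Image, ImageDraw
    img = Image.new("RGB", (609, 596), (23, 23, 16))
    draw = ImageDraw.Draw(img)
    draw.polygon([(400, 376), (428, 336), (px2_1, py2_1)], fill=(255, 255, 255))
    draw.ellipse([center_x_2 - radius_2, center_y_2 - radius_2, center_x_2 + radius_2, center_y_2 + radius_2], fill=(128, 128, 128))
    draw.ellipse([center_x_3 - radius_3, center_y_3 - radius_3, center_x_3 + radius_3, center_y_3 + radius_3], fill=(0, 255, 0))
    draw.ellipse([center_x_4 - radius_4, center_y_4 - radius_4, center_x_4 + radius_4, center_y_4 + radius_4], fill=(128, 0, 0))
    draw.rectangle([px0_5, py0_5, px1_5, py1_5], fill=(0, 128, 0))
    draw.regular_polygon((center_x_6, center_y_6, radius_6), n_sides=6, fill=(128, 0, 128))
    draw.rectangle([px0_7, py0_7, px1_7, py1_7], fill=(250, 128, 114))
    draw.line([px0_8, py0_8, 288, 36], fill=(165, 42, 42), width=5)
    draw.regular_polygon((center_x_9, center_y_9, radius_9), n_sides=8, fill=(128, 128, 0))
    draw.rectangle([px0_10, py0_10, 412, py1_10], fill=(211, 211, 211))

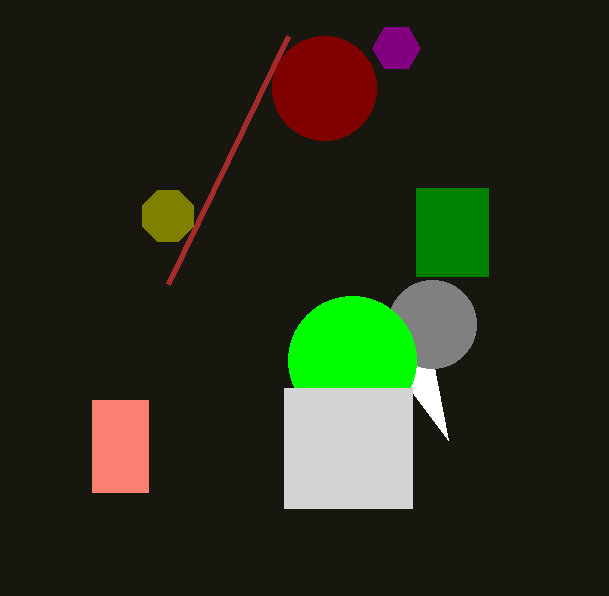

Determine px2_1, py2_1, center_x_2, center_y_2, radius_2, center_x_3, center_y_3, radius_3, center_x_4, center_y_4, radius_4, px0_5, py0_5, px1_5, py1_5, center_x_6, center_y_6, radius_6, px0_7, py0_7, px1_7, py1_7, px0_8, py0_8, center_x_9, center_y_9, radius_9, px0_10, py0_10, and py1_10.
px2_1 = 448, py2_1 = 440, center_x_2 = 432, center_y_2 = 324, radius_2 = 44, center_x_3 = 352, center_y_3 = 360, radius_3 = 64, center_x_4 = 324, center_y_4 = 88, radius_4 = 52, px0_5 = 416, py0_5 = 188, px1_5 = 488, py1_5 = 276, center_x_6 = 396, center_y_6 = 48, radius_6 = 24, px0_7 = 92, py0_7 = 400, px1_7 = 148, py1_7 = 492, px0_8 = 168, py0_8 = 284, center_x_9 = 168, center_y_9 = 216, radius_9 = 28, px0_10 = 284, py0_10 = 388, py1_10 = 508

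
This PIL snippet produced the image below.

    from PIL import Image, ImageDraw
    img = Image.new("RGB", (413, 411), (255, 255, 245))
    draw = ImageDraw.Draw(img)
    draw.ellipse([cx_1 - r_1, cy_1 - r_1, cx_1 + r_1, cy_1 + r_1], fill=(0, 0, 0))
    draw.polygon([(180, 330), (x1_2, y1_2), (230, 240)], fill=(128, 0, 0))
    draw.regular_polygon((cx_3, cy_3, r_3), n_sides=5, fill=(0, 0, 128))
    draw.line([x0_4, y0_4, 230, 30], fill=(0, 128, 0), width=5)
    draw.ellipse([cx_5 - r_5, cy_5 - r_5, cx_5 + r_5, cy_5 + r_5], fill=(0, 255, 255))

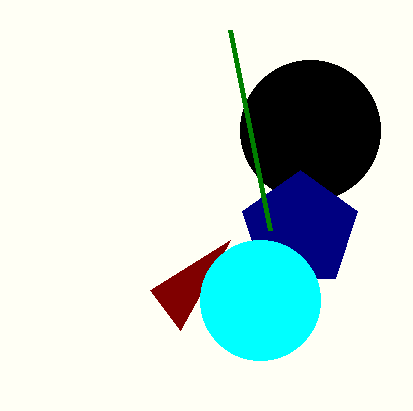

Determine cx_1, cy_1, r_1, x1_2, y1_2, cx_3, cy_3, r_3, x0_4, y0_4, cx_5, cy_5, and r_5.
cx_1 = 310; cy_1 = 130; r_1 = 70; x1_2 = 150; y1_2 = 290; cx_3 = 300; cy_3 = 230; r_3 = 60; x0_4 = 270; y0_4 = 230; cx_5 = 260; cy_5 = 300; r_5 = 60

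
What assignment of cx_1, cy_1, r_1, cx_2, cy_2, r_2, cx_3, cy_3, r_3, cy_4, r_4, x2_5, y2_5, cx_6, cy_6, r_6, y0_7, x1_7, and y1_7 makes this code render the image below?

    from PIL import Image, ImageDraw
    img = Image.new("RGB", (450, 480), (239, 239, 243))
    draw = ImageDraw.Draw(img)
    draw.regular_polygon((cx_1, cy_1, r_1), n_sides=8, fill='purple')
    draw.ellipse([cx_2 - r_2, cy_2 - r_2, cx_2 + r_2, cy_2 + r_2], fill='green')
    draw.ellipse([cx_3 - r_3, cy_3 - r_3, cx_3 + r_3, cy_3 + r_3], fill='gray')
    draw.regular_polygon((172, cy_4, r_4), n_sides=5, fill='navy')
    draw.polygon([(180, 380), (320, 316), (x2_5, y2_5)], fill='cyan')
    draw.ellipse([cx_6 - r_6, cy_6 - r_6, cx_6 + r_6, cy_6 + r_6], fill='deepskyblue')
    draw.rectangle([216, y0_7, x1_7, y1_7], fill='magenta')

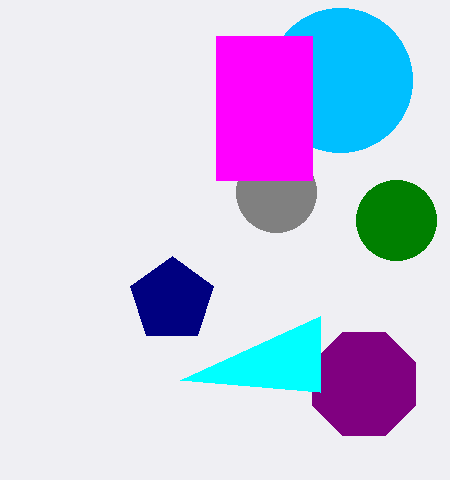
cx_1 = 364
cy_1 = 384
r_1 = 56
cx_2 = 396
cy_2 = 220
r_2 = 40
cx_3 = 276
cy_3 = 192
r_3 = 40
cy_4 = 300
r_4 = 44
x2_5 = 320
y2_5 = 392
cx_6 = 340
cy_6 = 80
r_6 = 72
y0_7 = 36
x1_7 = 312
y1_7 = 180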